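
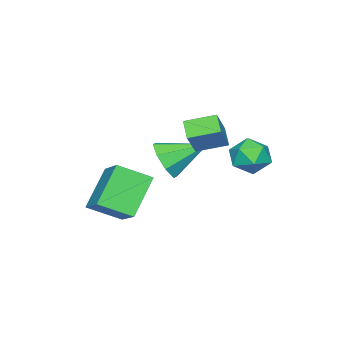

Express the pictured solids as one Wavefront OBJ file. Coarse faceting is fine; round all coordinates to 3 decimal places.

v -0.826 -0.764 0.654
v -0.003 -0.624 1.323
v -1.834 0.704 1.586
v 0.055 -0.158 0.652
v -0.403 -0.048 -0.018
v -1.109 -0.357 -0.294
v -1.65 -0.905 -0.015
v -1.708 -1.371 0.657
v -1.25 -1.481 1.326
v -0.544 -1.172 1.602
v 0.222 -1.253 -0.273
v 1.276 0.07 0.736
v 1.692 -1.208 -1.869
v 2.746 0.115 -0.859
v 1.054 -2.475 0.459
v 2.108 -1.152 1.469
v 2.524 -2.43 -1.136
v 3.578 -1.107 -0.127
v -0.733 3.981 2.7
v -0.107 3.233 2.637
v -1.433 3.507 1.363
v -0.807 2.759 1.3
v -1.483 2.773 2.007
v -1.05 3.066 2.833
v -0.49 3.674 1.167
v -0.057 3.967 1.993
v 0.044 3.043 1.69
v -0.57 2.486 2.209
v -0.97 4.254 1.791
v -1.584 3.697 2.31
v 0.893 1.827 2.52
v 0.326 1.281 3.103
v 0.195 2.947 2.888
v -0.372 2.401 3.471
v 1.892 2.059 3.709
v 1.325 1.513 4.292
v 1.194 3.179 4.077
v 0.627 2.633 4.66
f 2 1 4
f 2 4 3
f 4 1 5
f 4 5 3
f 5 1 6
f 5 6 3
f 6 1 7
f 6 7 3
f 7 1 8
f 7 8 3
f 8 1 9
f 8 9 3
f 9 1 10
f 9 10 3
f 10 1 2
f 10 2 3
f 12 14 11
f 15 12 11
f 11 14 13
f 13 15 11
f 12 18 14
f 16 12 15
f 16 18 12
f 14 18 13
f 17 15 13
f 13 18 17
f 17 16 15
f 18 16 17
f 19 30 24
f 19 24 20
f 19 20 26
f 19 26 29
f 19 29 30
f 20 24 28
f 24 30 23
f 30 29 21
f 29 26 25
f 26 20 27
f 22 28 23
f 22 23 21
f 22 21 25
f 22 25 27
f 22 27 28
f 23 28 24
f 21 23 30
f 25 21 29
f 27 25 26
f 28 27 20
f 32 34 31
f 35 32 31
f 31 34 33
f 33 35 31
f 32 38 34
f 36 32 35
f 36 38 32
f 34 38 33
f 37 35 33
f 33 38 37
f 37 36 35
f 38 36 37



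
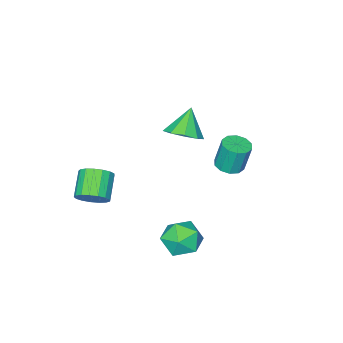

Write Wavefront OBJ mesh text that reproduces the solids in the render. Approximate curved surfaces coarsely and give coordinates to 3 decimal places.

v 3.614 -3.033 -1.491
v 4.046 -2.72 -0.717
v 2.979 -3.574 0.225
v 2.546 -3.887 -0.549
v 3.729 -2.411 -0.796
v 2.662 -3.265 0.146
v 3.386 -2.244 -1.034
v 2.318 -3.098 -0.092
v 3.095 -2.258 -1.376
v 2.027 -3.112 -0.435
v 2.922 -2.449 -1.745
v 1.855 -3.303 -0.804
v 2.909 -2.774 -2.056
v 1.841 -3.628 -1.114
v 3.056 -3.159 -2.237
v 1.989 -4.013 -1.295
v 3.332 -3.515 -2.247
v 2.264 -4.368 -1.306
v 3.672 -3.76 -2.084
v 2.604 -4.614 -1.142
v 3.998 -3.839 -1.785
v 2.931 -4.693 -0.843
v 4.237 -3.733 -1.419
v 3.17 -4.587 -0.477
v 4.333 -3.467 -1.069
v 3.265 -4.321 -0.127
v 4.264 -3.102 -0.816
v 3.197 -3.955 0.126
v -2.937 0.238 -0.514
v -2.205 -0.097 -0.358
v -2.431 0.208 1.351
v -3.163 0.542 1.194
v -2.137 0.399 -0.437
v -2.363 0.703 1.271
v -2.374 0.833 -0.546
v -2.6 1.138 1.162
v -2.827 1.04 -0.643
v -3.052 1.345 1.066
v -3.321 0.94 -0.69
v -3.547 1.245 1.018
v -3.669 0.572 -0.671
v -3.895 0.877 1.038
v -3.737 0.077 -0.591
v -3.963 0.381 1.117
v -3.5 -0.358 -0.482
v -3.726 -0.053 1.226
v -3.048 -0.565 -0.386
v -3.273 -0.26 1.323
v -2.553 -0.465 -0.338
v -2.779 -0.16 1.37
v -0.715 -0.886 2.493
v 0.178 -0.861 3.117
v -1.665 -1.294 3.867
v -0.139 -0.187 3.098
v -0.725 0.161 2.796
v -1.307 0.018 2.351
v -1.612 -0.548 1.973
v -1.497 -1.272 1.838
v -1.016 -1.816 2.009
v -0.395 -1.925 2.406
v 0.077 -1.548 2.844
v 1.765 3.24 -1.613
v 2.354 3.423 -0.598
v 3.106 1.977 -2.162
v 3.695 2.16 -1.147
v 2.647 1.6 -1.133
v 1.818 2.381 -0.794
v 3.642 3.019 -1.966
v 2.813 3.8 -1.627
v 3.514 3.287 -0.816
v 2.899 2.41 -0.301
v 2.561 2.99 -2.459
v 1.946 2.113 -1.944
f 2 1 5
f 2 5 3
f 3 5 6
f 3 6 4
f 5 1 7
f 5 7 6
f 6 7 8
f 6 8 4
f 7 1 9
f 7 9 8
f 8 9 10
f 8 10 4
f 9 1 11
f 9 11 10
f 10 11 12
f 10 12 4
f 11 1 13
f 11 13 12
f 12 13 14
f 12 14 4
f 13 1 15
f 13 15 14
f 14 15 16
f 14 16 4
f 15 1 17
f 15 17 16
f 16 17 18
f 16 18 4
f 17 1 19
f 17 19 18
f 18 19 20
f 18 20 4
f 19 1 21
f 19 21 20
f 20 21 22
f 20 22 4
f 21 1 23
f 21 23 22
f 22 23 24
f 22 24 4
f 23 1 25
f 23 25 24
f 24 25 26
f 24 26 4
f 25 1 27
f 25 27 26
f 26 27 28
f 26 28 4
f 27 1 2
f 27 2 28
f 28 2 3
f 28 3 4
f 30 29 33
f 30 33 31
f 31 33 34
f 31 34 32
f 33 29 35
f 33 35 34
f 34 35 36
f 34 36 32
f 35 29 37
f 35 37 36
f 36 37 38
f 36 38 32
f 37 29 39
f 37 39 38
f 38 39 40
f 38 40 32
f 39 29 41
f 39 41 40
f 40 41 42
f 40 42 32
f 41 29 43
f 41 43 42
f 42 43 44
f 42 44 32
f 43 29 45
f 43 45 44
f 44 45 46
f 44 46 32
f 45 29 47
f 45 47 46
f 46 47 48
f 46 48 32
f 47 29 49
f 47 49 48
f 48 49 50
f 48 50 32
f 49 29 30
f 49 30 50
f 50 30 31
f 50 31 32
f 52 51 54
f 52 54 53
f 54 51 55
f 54 55 53
f 55 51 56
f 55 56 53
f 56 51 57
f 56 57 53
f 57 51 58
f 57 58 53
f 58 51 59
f 58 59 53
f 59 51 60
f 59 60 53
f 60 51 61
f 60 61 53
f 61 51 52
f 61 52 53
f 62 73 67
f 62 67 63
f 62 63 69
f 62 69 72
f 62 72 73
f 63 67 71
f 67 73 66
f 73 72 64
f 72 69 68
f 69 63 70
f 65 71 66
f 65 66 64
f 65 64 68
f 65 68 70
f 65 70 71
f 66 71 67
f 64 66 73
f 68 64 72
f 70 68 69
f 71 70 63



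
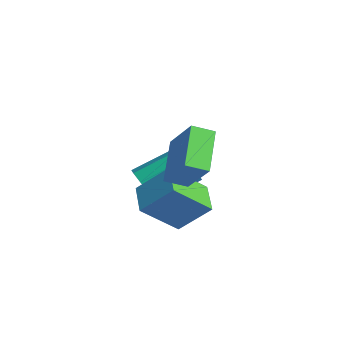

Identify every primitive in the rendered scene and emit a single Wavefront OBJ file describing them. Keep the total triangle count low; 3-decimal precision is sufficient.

v -1.674 -2.097 -0.164
v -1.763 -3.525 1.102
v -0.994 -1.146 0.957
v -1.082 -2.573 2.223
v -0.478 -2.507 -0.543
v -0.566 -3.934 0.723
v 0.203 -1.555 0.578
v 0.114 -2.983 1.844
v 0.18 -2.472 1.934
v -0.076 -3.264 2.277
v -1.103 -1.599 2.996
v -1.359 -2.391 3.338
v 1.419 -2.289 3.282
v 1.163 -3.081 3.624
v 0.136 -1.416 4.343
v -0.12 -2.208 4.686
v -3.535 -2.375 -0.037
v -2.753 -2.28 -0.431
v -2.504 -0.611 0.463
v -3.285 -0.705 0.857
v -3.186 -2.034 -0.77
v -2.936 -0.365 0.124
v -3.781 -1.948 -0.766
v -3.532 -0.278 0.128
v -4.262 -2.061 -0.421
v -4.012 -0.391 0.473
v -4.402 -2.321 0.104
v -4.152 -0.651 0.998
v -4.136 -2.606 0.562
v -3.887 -0.936 1.456
v -3.589 -2.783 0.741
v -3.34 -1.114 1.635
v -3.017 -2.769 0.555
v -2.767 -1.1 1.449
v -2.687 -2.571 0.092
v -2.437 -0.901 0.986
f 2 4 1
f 5 2 1
f 1 4 3
f 3 5 1
f 2 8 4
f 6 2 5
f 6 8 2
f 4 8 3
f 7 5 3
f 3 8 7
f 7 6 5
f 8 6 7
f 10 12 9
f 13 10 9
f 9 12 11
f 11 13 9
f 10 16 12
f 14 10 13
f 14 16 10
f 12 16 11
f 15 13 11
f 11 16 15
f 15 14 13
f 16 14 15
f 18 17 21
f 18 21 19
f 19 21 22
f 19 22 20
f 21 17 23
f 21 23 22
f 22 23 24
f 22 24 20
f 23 17 25
f 23 25 24
f 24 25 26
f 24 26 20
f 25 17 27
f 25 27 26
f 26 27 28
f 26 28 20
f 27 17 29
f 27 29 28
f 28 29 30
f 28 30 20
f 29 17 31
f 29 31 30
f 30 31 32
f 30 32 20
f 31 17 33
f 31 33 32
f 32 33 34
f 32 34 20
f 33 17 35
f 33 35 34
f 34 35 36
f 34 36 20
f 35 17 18
f 35 18 36
f 36 18 19
f 36 19 20



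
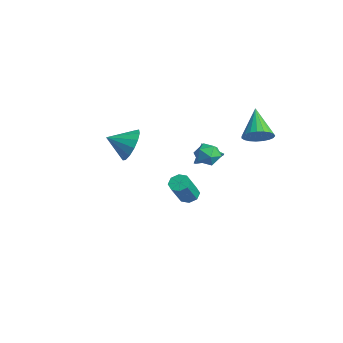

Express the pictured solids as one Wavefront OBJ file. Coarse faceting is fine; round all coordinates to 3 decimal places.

v -3.085 1.622 -4.273
v -2.602 1.435 -4.576
v -2.033 0.652 -3.191
v -2.515 0.838 -2.887
v -2.536 1.842 -4.374
v -1.966 1.058 -2.989
v -2.791 2.119 -4.112
v -2.222 1.336 -2.727
v -3.218 2.106 -3.944
v -2.649 1.322 -2.559
v -3.567 1.808 -3.969
v -2.998 1.025 -2.584
v -3.634 1.402 -4.171
v -3.064 0.618 -2.786
v -3.378 1.124 -4.433
v -2.809 0.341 -3.048
v -2.951 1.138 -4.601
v -2.382 0.354 -3.216
v 2.174 2.944 2.47
v 2.709 2.98 3.077
v 0.826 3.416 3.63
v 2.717 3.295 2.958
v 2.631 3.549 2.754
v 2.466 3.699 2.501
v 2.25 3.718 2.243
v 2.021 3.603 2.024
v 1.819 3.374 1.882
v 1.678 3.071 1.842
v 1.623 2.745 1.91
v 1.663 2.455 2.075
v 1.791 2.248 2.309
v 1.986 2.162 2.57
v 2.213 2.211 2.814
v 2.433 2.387 2.998
v 2.609 2.659 3.091
v 0.154 1.718 0.907
v 0.625 1.337 1.343
v 0.215 0.843 0.077
v 0.686 0.462 0.513
v -0.028 0.54 0.714
v -0.067 1.08 1.227
v 0.907 1.1 0.193
v 0.868 1.64 0.706
v 1.09 0.955 0.902
v 0.512 0.609 1.224
v 0.328 1.571 0.196
v -0.25 1.225 0.518
v -3.271 2.819 -1.975
v -2.685 2.634 -1.403
v -4.029 2.741 -1.225
v -2.705 3.007 -1.384
v -2.837 3.342 -1.482
v -3.055 3.574 -1.678
v -3.315 3.657 -1.933
v -3.567 3.573 -2.196
v -3.761 3.34 -2.416
v -3.857 3.004 -2.548
v -3.837 2.631 -2.567
v -3.705 2.296 -2.468
v -3.487 2.064 -2.272
v -3.226 1.981 -2.018
v -2.974 2.065 -1.754
v -2.781 2.298 -1.535
v 0.316 -2.863 2.208
v 0.938 -3.387 1.626
v -0.096 -3.957 2.752
v 1.212 -3.278 2.051
v 1.246 -3.058 2.519
v 1.031 -2.786 2.903
v 0.624 -2.534 3.101
v 0.135 -2.371 3.059
v -0.306 -2.339 2.79
v -0.58 -2.447 2.364
v -0.614 -2.667 1.897
v -0.399 -2.939 1.513
v 0.008 -3.191 1.315
v 0.497 -3.355 1.356
f 2 1 5
f 2 5 3
f 3 5 6
f 3 6 4
f 5 1 7
f 5 7 6
f 6 7 8
f 6 8 4
f 7 1 9
f 7 9 8
f 8 9 10
f 8 10 4
f 9 1 11
f 9 11 10
f 10 11 12
f 10 12 4
f 11 1 13
f 11 13 12
f 12 13 14
f 12 14 4
f 13 1 15
f 13 15 14
f 14 15 16
f 14 16 4
f 15 1 17
f 15 17 16
f 16 17 18
f 16 18 4
f 17 1 2
f 17 2 18
f 18 2 3
f 18 3 4
f 20 19 22
f 20 22 21
f 22 19 23
f 22 23 21
f 23 19 24
f 23 24 21
f 24 19 25
f 24 25 21
f 25 19 26
f 25 26 21
f 26 19 27
f 26 27 21
f 27 19 28
f 27 28 21
f 28 19 29
f 28 29 21
f 29 19 30
f 29 30 21
f 30 19 31
f 30 31 21
f 31 19 32
f 31 32 21
f 32 19 33
f 32 33 21
f 33 19 34
f 33 34 21
f 34 19 35
f 34 35 21
f 35 19 20
f 35 20 21
f 36 47 41
f 36 41 37
f 36 37 43
f 36 43 46
f 36 46 47
f 37 41 45
f 41 47 40
f 47 46 38
f 46 43 42
f 43 37 44
f 39 45 40
f 39 40 38
f 39 38 42
f 39 42 44
f 39 44 45
f 40 45 41
f 38 40 47
f 42 38 46
f 44 42 43
f 45 44 37
f 49 48 51
f 49 51 50
f 51 48 52
f 51 52 50
f 52 48 53
f 52 53 50
f 53 48 54
f 53 54 50
f 54 48 55
f 54 55 50
f 55 48 56
f 55 56 50
f 56 48 57
f 56 57 50
f 57 48 58
f 57 58 50
f 58 48 59
f 58 59 50
f 59 48 60
f 59 60 50
f 60 48 61
f 60 61 50
f 61 48 62
f 61 62 50
f 62 48 63
f 62 63 50
f 63 48 49
f 63 49 50
f 65 64 67
f 65 67 66
f 67 64 68
f 67 68 66
f 68 64 69
f 68 69 66
f 69 64 70
f 69 70 66
f 70 64 71
f 70 71 66
f 71 64 72
f 71 72 66
f 72 64 73
f 72 73 66
f 73 64 74
f 73 74 66
f 74 64 75
f 74 75 66
f 75 64 76
f 75 76 66
f 76 64 77
f 76 77 66
f 77 64 65
f 77 65 66



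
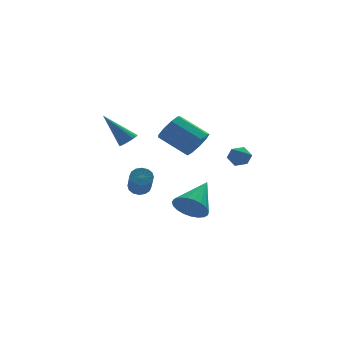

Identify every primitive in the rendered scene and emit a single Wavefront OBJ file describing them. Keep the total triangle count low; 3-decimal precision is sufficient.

v 2.237 0.134 1.929
v 2.633 -0.129 2.682
v 1.358 0.823 3.684
v 0.963 1.086 2.931
v 2.875 0.396 2.491
v 1.601 1.348 3.493
v 2.819 0.799 2.038
v 1.545 1.751 3.04
v 2.491 0.89 1.533
v 1.216 1.842 2.535
v 2.044 0.627 1.214
v 0.769 1.579 2.216
v 1.687 0.134 1.229
v 0.413 1.086 2.231
v 1.588 -0.359 1.572
v 0.314 0.593 2.574
v 1.793 -0.622 2.082
v 0.518 0.33 3.084
v 2.205 -0.531 2.52
v 0.931 0.421 3.522
v 0.939 -3.611 -0.809
v 1.389 -3.365 -1.62
v 2.101 -2.249 0.249
v 1.083 -3.109 -1.614
v 0.752 -2.94 -1.469
v 0.454 -2.886 -1.209
v 0.239 -2.958 -0.881
v 0.145 -3.143 -0.54
v 0.189 -3.409 -0.245
v 0.362 -3.71 -0.048
v 0.635 -3.994 0.017
v 0.961 -4.211 -0.06
v 1.282 -4.325 -0.267
v 1.545 -4.316 -0.568
v 1.702 -4.184 -0.91
v 1.728 -3.954 -1.235
v 1.617 -3.664 -1.486
v -1.103 1.065 2.14
v -0.669 1.378 2.336
v -2.257 1.675 3.72
v -0.78 1.532 2.195
v -0.948 1.605 2.044
v -1.142 1.585 1.91
v -1.33 1.475 1.816
v -1.478 1.295 1.777
v -1.561 1.074 1.801
v -1.566 0.852 1.884
v -1.49 0.667 2.011
v -1.347 0.55 2.16
v -1.162 0.523 2.306
v -0.967 0.589 2.423
v -0.795 0.738 2.491
v -0.677 0.943 2.498
v -0.632 1.17 2.443
v 3.176 -1.887 1.688
v 3.707 -1.681 1.35
v 3.793 -2.559 2.25
v 4.324 -2.353 1.912
v 4.025 -1.945 2.339
v 3.643 -1.529 1.992
v 3.857 -2.711 1.608
v 3.475 -2.295 1.261
v 4.128 -2.19 1.301
v 4.232 -1.717 1.753
v 3.268 -2.523 1.847
v 3.372 -2.05 2.299
v -0.044 3.559 -2.081
v 0.355 3.868 -1.723
v 0.224 2.691 -0.56
v -0.176 2.381 -0.919
v 0.066 3.981 -1.641
v -0.065 2.804 -0.478
v -0.253 3.981 -1.678
v -0.384 2.803 -0.515
v -0.516 3.867 -1.822
v -0.647 2.69 -0.66
v -0.652 3.671 -2.036
v -0.784 2.493 -0.874
v -0.626 3.445 -2.262
v -0.758 2.267 -1.1
v -0.444 3.249 -2.44
v -0.575 2.072 -1.277
v -0.155 3.136 -2.522
v -0.286 1.959 -1.359
v 0.164 3.137 -2.485
v 0.033 1.959 -1.322
v 0.427 3.25 -2.34
v 0.296 2.073 -1.178
v 0.564 3.447 -2.126
v 0.432 2.269 -0.964
v 0.538 3.673 -1.9
v 0.406 2.495 -0.738
f 2 1 5
f 2 5 3
f 3 5 6
f 3 6 4
f 5 1 7
f 5 7 6
f 6 7 8
f 6 8 4
f 7 1 9
f 7 9 8
f 8 9 10
f 8 10 4
f 9 1 11
f 9 11 10
f 10 11 12
f 10 12 4
f 11 1 13
f 11 13 12
f 12 13 14
f 12 14 4
f 13 1 15
f 13 15 14
f 14 15 16
f 14 16 4
f 15 1 17
f 15 17 16
f 16 17 18
f 16 18 4
f 17 1 19
f 17 19 18
f 18 19 20
f 18 20 4
f 19 1 2
f 19 2 20
f 20 2 3
f 20 3 4
f 22 21 24
f 22 24 23
f 24 21 25
f 24 25 23
f 25 21 26
f 25 26 23
f 26 21 27
f 26 27 23
f 27 21 28
f 27 28 23
f 28 21 29
f 28 29 23
f 29 21 30
f 29 30 23
f 30 21 31
f 30 31 23
f 31 21 32
f 31 32 23
f 32 21 33
f 32 33 23
f 33 21 34
f 33 34 23
f 34 21 35
f 34 35 23
f 35 21 36
f 35 36 23
f 36 21 37
f 36 37 23
f 37 21 22
f 37 22 23
f 39 38 41
f 39 41 40
f 41 38 42
f 41 42 40
f 42 38 43
f 42 43 40
f 43 38 44
f 43 44 40
f 44 38 45
f 44 45 40
f 45 38 46
f 45 46 40
f 46 38 47
f 46 47 40
f 47 38 48
f 47 48 40
f 48 38 49
f 48 49 40
f 49 38 50
f 49 50 40
f 50 38 51
f 50 51 40
f 51 38 52
f 51 52 40
f 52 38 53
f 52 53 40
f 53 38 54
f 53 54 40
f 54 38 39
f 54 39 40
f 55 66 60
f 55 60 56
f 55 56 62
f 55 62 65
f 55 65 66
f 56 60 64
f 60 66 59
f 66 65 57
f 65 62 61
f 62 56 63
f 58 64 59
f 58 59 57
f 58 57 61
f 58 61 63
f 58 63 64
f 59 64 60
f 57 59 66
f 61 57 65
f 63 61 62
f 64 63 56
f 68 67 71
f 68 71 69
f 69 71 72
f 69 72 70
f 71 67 73
f 71 73 72
f 72 73 74
f 72 74 70
f 73 67 75
f 73 75 74
f 74 75 76
f 74 76 70
f 75 67 77
f 75 77 76
f 76 77 78
f 76 78 70
f 77 67 79
f 77 79 78
f 78 79 80
f 78 80 70
f 79 67 81
f 79 81 80
f 80 81 82
f 80 82 70
f 81 67 83
f 81 83 82
f 82 83 84
f 82 84 70
f 83 67 85
f 83 85 84
f 84 85 86
f 84 86 70
f 85 67 87
f 85 87 86
f 86 87 88
f 86 88 70
f 87 67 89
f 87 89 88
f 88 89 90
f 88 90 70
f 89 67 91
f 89 91 90
f 90 91 92
f 90 92 70
f 91 67 68
f 91 68 92
f 92 68 69
f 92 69 70



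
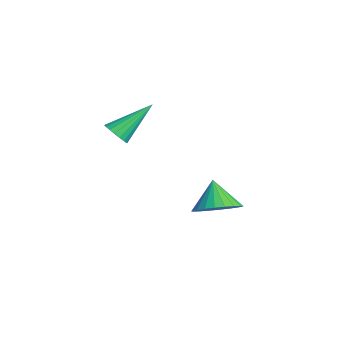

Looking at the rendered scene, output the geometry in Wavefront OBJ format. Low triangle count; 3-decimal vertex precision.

v 2.762 -0.803 0.701
v 3.006 -1.102 1.134
v 2.538 0.663 1.839
v 3.208 -0.986 1.023
v 3.322 -0.833 0.849
v 3.325 -0.674 0.646
v 3.216 -0.541 0.453
v 3.018 -0.46 0.309
v 2.769 -0.447 0.243
v 2.518 -0.504 0.268
v 2.316 -0.621 0.378
v 2.202 -0.774 0.552
v 2.199 -0.932 0.756
v 2.308 -1.065 0.949
v 2.506 -1.146 1.092
v 2.756 -1.16 1.158
v 3.489 2.833 -3.641
v 4.062 3.521 -3.267
v 2.671 2.947 -2.599
v 3.824 3.728 -3.476
v 3.535 3.8 -3.71
v 3.24 3.724 -3.934
v 2.982 3.512 -4.113
v 2.801 3.198 -4.22
v 2.725 2.827 -4.239
v 2.765 2.458 -4.168
v 2.916 2.146 -4.016
v 3.153 1.938 -3.807
v 3.442 1.867 -3.573
v 3.738 1.942 -3.349
v 3.996 2.154 -3.17
v 4.176 2.469 -3.063
v 4.252 2.839 -3.043
v 4.212 3.208 -3.115
f 2 1 4
f 2 4 3
f 4 1 5
f 4 5 3
f 5 1 6
f 5 6 3
f 6 1 7
f 6 7 3
f 7 1 8
f 7 8 3
f 8 1 9
f 8 9 3
f 9 1 10
f 9 10 3
f 10 1 11
f 10 11 3
f 11 1 12
f 11 12 3
f 12 1 13
f 12 13 3
f 13 1 14
f 13 14 3
f 14 1 15
f 14 15 3
f 15 1 16
f 15 16 3
f 16 1 2
f 16 2 3
f 18 17 20
f 18 20 19
f 20 17 21
f 20 21 19
f 21 17 22
f 21 22 19
f 22 17 23
f 22 23 19
f 23 17 24
f 23 24 19
f 24 17 25
f 24 25 19
f 25 17 26
f 25 26 19
f 26 17 27
f 26 27 19
f 27 17 28
f 27 28 19
f 28 17 29
f 28 29 19
f 29 17 30
f 29 30 19
f 30 17 31
f 30 31 19
f 31 17 32
f 31 32 19
f 32 17 33
f 32 33 19
f 33 17 34
f 33 34 19
f 34 17 18
f 34 18 19



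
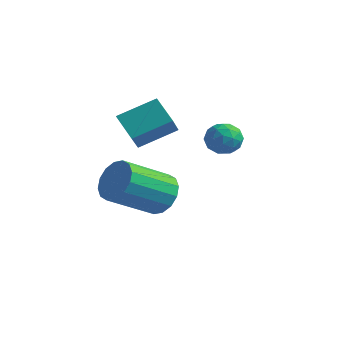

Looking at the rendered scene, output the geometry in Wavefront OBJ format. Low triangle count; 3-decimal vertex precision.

v -1.31 -2.045 -1.51
v -0.942 -2.908 -0.596
v -2.236 -1.7 -0.811
v -1.868 -2.563 0.103
v -0.372 -0.917 -0.823
v -0.004 -1.78 0.091
v -1.298 -0.572 -0.124
v -0.93 -1.435 0.79
v -0.91 -1.201 -4.141
v -0.546 -0.831 -3.37
v -1.405 -2.448 -2.187
v -1.77 -2.819 -2.959
v -0.981 -0.63 -3.411
v -1.841 -2.247 -2.229
v -1.397 -0.582 -3.648
v -2.257 -2.199 -2.465
v -1.683 -0.7 -4.017
v -2.543 -2.317 -2.834
v -1.762 -0.952 -4.419
v -2.621 -2.569 -3.237
v -1.612 -1.271 -4.747
v -2.472 -2.888 -3.565
v -1.275 -1.572 -4.913
v -2.134 -3.189 -3.73
v -0.839 -1.773 -4.871
v -1.699 -3.39 -3.689
v -0.423 -1.821 -4.635
v -1.283 -3.438 -3.452
v -0.137 -1.703 -4.266
v -0.997 -3.32 -3.083
v -0.059 -1.451 -3.863
v -0.918 -3.068 -2.681
v -0.208 -1.132 -3.535
v -1.068 -2.749 -2.353
v 2.267 -1.975 -0.185
v 2.828 -1.83 0.216
v 2.232 -3.03 0.244
v 2.793 -2.885 0.645
v 2.174 -2.576 0.779
v 2.196 -1.923 0.514
v 2.864 -2.937 -0.054
v 2.886 -2.284 -0.319
v 3.197 -2.424 0.298
v 2.77 -2.201 0.812
v 2.29 -2.659 -0.352
v 1.863 -2.436 0.162
v 2.55 -1.81 -0.022
v 2.51 -3.05 0.482
v 2.146 -2.868 0.56
v 2.475 -2.783 0.797
v 2.179 -1.865 0.152
v 2.508 -1.779 0.389
v 2.124 -2.218 0.719
v 2.552 -3.081 0.071
v 2.881 -2.995 0.308
v 2.585 -2.077 -0.337
v 2.914 -1.992 -0.1
v 2.936 -2.642 -0.259
v 3.097 -2.074 0.262
v 3.076 -2.694 0.514
v 3.118 -2.725 0.103
v 3.131 -2.341 -0.053
v 2.846 -1.943 0.564
v 2.825 -2.563 0.816
v 2.462 -2.381 0.895
v 2.474 -1.998 0.739
v 3.063 -2.292 0.612
v 2.235 -2.297 -0.356
v 2.214 -2.917 -0.104
v 2.586 -2.862 -0.279
v 2.598 -2.479 -0.435
v 1.984 -2.166 -0.054
v 1.963 -2.786 0.198
v 1.929 -2.519 0.513
v 1.942 -2.135 0.357
v 1.997 -2.568 -0.152
f 2 4 1
f 5 2 1
f 1 4 3
f 3 5 1
f 2 8 4
f 6 2 5
f 6 8 2
f 4 8 3
f 7 5 3
f 3 8 7
f 7 6 5
f 8 6 7
f 10 9 13
f 10 13 11
f 11 13 14
f 11 14 12
f 13 9 15
f 13 15 14
f 14 15 16
f 14 16 12
f 15 9 17
f 15 17 16
f 16 17 18
f 16 18 12
f 17 9 19
f 17 19 18
f 18 19 20
f 18 20 12
f 19 9 21
f 19 21 20
f 20 21 22
f 20 22 12
f 21 9 23
f 21 23 22
f 22 23 24
f 22 24 12
f 23 9 25
f 23 25 24
f 24 25 26
f 24 26 12
f 25 9 27
f 25 27 26
f 26 27 28
f 26 28 12
f 27 9 29
f 27 29 28
f 28 29 30
f 28 30 12
f 29 9 31
f 29 31 30
f 30 31 32
f 30 32 12
f 31 9 33
f 31 33 32
f 32 33 34
f 32 34 12
f 33 9 10
f 33 10 34
f 34 10 11
f 34 11 12
f 35 72 51
f 72 46 75
f 51 75 40
f 72 75 51
f 35 51 47
f 51 40 52
f 47 52 36
f 51 52 47
f 35 47 56
f 47 36 57
f 56 57 42
f 47 57 56
f 35 56 68
f 56 42 71
f 68 71 45
f 56 71 68
f 35 68 72
f 68 45 76
f 72 76 46
f 68 76 72
f 36 52 63
f 52 40 66
f 63 66 44
f 52 66 63
f 40 75 53
f 75 46 74
f 53 74 39
f 75 74 53
f 46 76 73
f 76 45 69
f 73 69 37
f 76 69 73
f 45 71 70
f 71 42 58
f 70 58 41
f 71 58 70
f 42 57 62
f 57 36 59
f 62 59 43
f 57 59 62
f 38 64 50
f 64 44 65
f 50 65 39
f 64 65 50
f 38 50 48
f 50 39 49
f 48 49 37
f 50 49 48
f 38 48 55
f 48 37 54
f 55 54 41
f 48 54 55
f 38 55 60
f 55 41 61
f 60 61 43
f 55 61 60
f 38 60 64
f 60 43 67
f 64 67 44
f 60 67 64
f 39 65 53
f 65 44 66
f 53 66 40
f 65 66 53
f 37 49 73
f 49 39 74
f 73 74 46
f 49 74 73
f 41 54 70
f 54 37 69
f 70 69 45
f 54 69 70
f 43 61 62
f 61 41 58
f 62 58 42
f 61 58 62
f 44 67 63
f 67 43 59
f 63 59 36
f 67 59 63



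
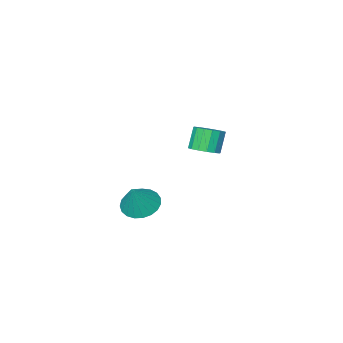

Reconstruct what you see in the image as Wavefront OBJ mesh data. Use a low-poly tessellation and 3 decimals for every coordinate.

v 3.502 2.522 -0.069
v 4.227 3.063 -0.621
v 4.318 2.958 1.429
v 3.922 3.372 -0.544
v 3.544 3.533 -0.385
v 3.159 3.52 -0.172
v 2.833 3.334 0.06
v 2.623 3.008 0.269
v 2.565 2.598 0.42
v 2.669 2.175 0.486
v 2.917 1.812 0.457
v 3.266 1.571 0.336
v 3.657 1.496 0.145
v 4.02 1.598 -0.082
v 4.294 1.859 -0.307
v 4.431 2.236 -0.491
v 4.407 2.662 -0.602
v -2.778 -0.776 0.237
v -2.055 -1.229 0.45
v -2.638 -1.558 1.736
v -3.362 -1.104 1.523
v -1.974 -0.805 0.594
v -2.558 -1.134 1.88
v -2.11 -0.373 0.644
v -2.694 -0.701 1.929
v -2.424 -0.048 0.584
v -3.008 -0.377 1.87
v -2.833 0.081 0.431
v -3.417 -0.248 1.717
v -3.228 -0.019 0.226
v -3.811 -0.348 1.512
v -3.502 -0.322 0.024
v -4.085 -0.651 1.31
v -3.582 -0.746 -0.12
v -4.166 -1.075 1.166
v -3.446 -1.179 -0.169
v -4.03 -1.507 1.116
v -3.132 -1.503 -0.11
v -3.716 -1.832 1.176
v -2.723 -1.632 0.043
v -3.307 -1.961 1.329
v -2.329 -1.532 0.248
v -2.912 -1.861 1.534
f 2 1 4
f 2 4 3
f 4 1 5
f 4 5 3
f 5 1 6
f 5 6 3
f 6 1 7
f 6 7 3
f 7 1 8
f 7 8 3
f 8 1 9
f 8 9 3
f 9 1 10
f 9 10 3
f 10 1 11
f 10 11 3
f 11 1 12
f 11 12 3
f 12 1 13
f 12 13 3
f 13 1 14
f 13 14 3
f 14 1 15
f 14 15 3
f 15 1 16
f 15 16 3
f 16 1 17
f 16 17 3
f 17 1 2
f 17 2 3
f 19 18 22
f 19 22 20
f 20 22 23
f 20 23 21
f 22 18 24
f 22 24 23
f 23 24 25
f 23 25 21
f 24 18 26
f 24 26 25
f 25 26 27
f 25 27 21
f 26 18 28
f 26 28 27
f 27 28 29
f 27 29 21
f 28 18 30
f 28 30 29
f 29 30 31
f 29 31 21
f 30 18 32
f 30 32 31
f 31 32 33
f 31 33 21
f 32 18 34
f 32 34 33
f 33 34 35
f 33 35 21
f 34 18 36
f 34 36 35
f 35 36 37
f 35 37 21
f 36 18 38
f 36 38 37
f 37 38 39
f 37 39 21
f 38 18 40
f 38 40 39
f 39 40 41
f 39 41 21
f 40 18 42
f 40 42 41
f 41 42 43
f 41 43 21
f 42 18 19
f 42 19 43
f 43 19 20
f 43 20 21



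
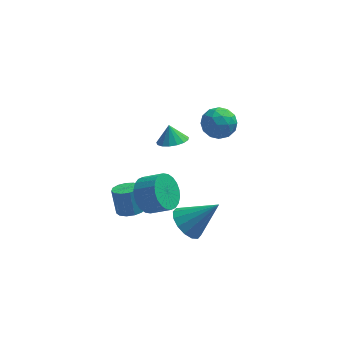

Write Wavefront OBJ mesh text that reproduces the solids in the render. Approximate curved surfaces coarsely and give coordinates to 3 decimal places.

v 1.561 -3.782 0.473
v 2.067 -4.488 -0.022
v 3.079 -3.698 1.907
v 2.231 -4.04 -0.222
v 2.216 -3.523 -0.236
v 2.025 -3.075 -0.06
v 1.709 -2.817 0.259
v 1.354 -2.818 0.635
v 1.054 -3.077 0.968
v 0.89 -3.525 1.169
v 0.906 -4.042 1.183
v 1.097 -4.49 1.007
v 1.412 -4.748 0.688
v 1.768 -4.747 0.311
v 3.171 3.325 2.126
v 3.666 2.742 1.5
v 2.934 2.078 3.1
v 3.429 1.495 2.474
v 3.908 2.194 2.983
v 4.055 2.964 2.382
v 2.545 1.856 2.218
v 2.692 2.626 1.617
v 3.28 1.834 1.558
v 4.122 2.043 2.031
v 2.478 2.777 2.569
v 3.32 2.986 3.042
v 3.439 3.142 1.728
v 3.161 1.678 2.872
v 3.442 2.088 3.172
v 3.734 1.746 2.804
v 3.667 3.273 2.245
v 3.959 2.931 1.878
v 4.101 2.609 2.75
v 2.641 1.889 2.722
v 2.933 1.547 2.355
v 2.866 3.074 1.796
v 3.158 2.732 1.428
v 2.499 2.211 1.85
v 3.504 2.266 1.394
v 3.364 1.534 1.966
v 2.845 1.745 1.816
v 2.931 2.198 1.462
v 3.999 2.389 1.672
v 3.859 1.657 2.244
v 4.141 2.067 2.543
v 4.227 2.52 2.19
v 3.772 1.855 1.705
v 2.741 3.163 2.356
v 2.601 2.431 2.928
v 2.373 2.3 2.41
v 2.459 2.753 2.057
v 3.236 3.286 2.634
v 3.096 2.554 3.206
v 3.669 2.622 3.138
v 3.755 3.075 2.784
v 2.828 2.965 2.895
v -0.359 -3.559 2.588
v 0.247 -3.266 1.822
v 1.225 -3.608 2.465
v 0.619 -3.901 3.232
v 0.224 -2.931 2.035
v 1.202 -3.273 2.679
v 0.112 -2.691 2.333
v 1.091 -3.033 2.976
v -0.072 -2.584 2.669
v 0.907 -2.926 3.312
v -0.299 -2.625 2.993
v 0.68 -2.967 3.636
v -0.536 -2.808 3.255
v 0.443 -3.15 3.899
v -0.745 -3.105 3.416
v 0.233 -3.447 4.06
v -0.896 -3.472 3.451
v 0.082 -3.814 4.095
v -0.965 -3.852 3.355
v 0.013 -4.194 3.998
v -0.942 -4.187 3.141
v 0.036 -4.529 3.785
v -0.831 -4.427 2.844
v 0.148 -4.769 3.487
v -0.647 -4.534 2.508
v 0.332 -4.876 3.151
v -0.42 -4.493 2.184
v 0.559 -4.835 2.827
v -0.183 -4.31 1.921
v 0.796 -4.652 2.565
v 0.027 -4.013 1.76
v 1.005 -4.355 2.404
v 0.178 -3.646 1.725
v 1.156 -3.988 2.369
v -1.125 -3.171 0.926
v -0.744 -2.595 0.759
v -0.974 -2.074 2.027
v -1.355 -2.649 2.194
v -1.122 -2.514 0.657
v -1.352 -1.993 1.925
v -1.501 -2.641 0.64
v -1.731 -2.12 1.908
v -1.761 -2.936 0.714
v -1.991 -2.415 1.982
v -1.819 -3.306 0.856
v -2.048 -2.785 2.124
v -1.656 -3.632 1.02
v -1.886 -3.111 2.288
v -1.325 -3.813 1.154
v -1.555 -3.292 2.422
v -0.93 -3.789 1.215
v -1.16 -3.268 2.483
v -0.598 -3.569 1.185
v -0.828 -3.048 2.453
v -0.432 -3.222 1.073
v -0.662 -2.701 2.341
v -0.487 -2.859 0.914
v -0.717 -2.338 2.182
v 0.971 2.405 0.873
v 1.789 2.573 0.965
v 0.789 2.795 1.787
v 1.642 2.905 0.794
v 1.341 3.123 0.641
v 0.955 3.177 0.541
v 0.573 3.053 0.517
v 0.282 2.782 0.575
v 0.149 2.424 0.701
v 0.205 2.062 0.866
v 0.436 1.778 1.033
v 0.79 1.638 1.164
v 1.185 1.674 1.227
v 1.531 1.878 1.21
v 1.75 2.202 1.115
f 2 1 4
f 2 4 3
f 4 1 5
f 4 5 3
f 5 1 6
f 5 6 3
f 6 1 7
f 6 7 3
f 7 1 8
f 7 8 3
f 8 1 9
f 8 9 3
f 9 1 10
f 9 10 3
f 10 1 11
f 10 11 3
f 11 1 12
f 11 12 3
f 12 1 13
f 12 13 3
f 13 1 14
f 13 14 3
f 14 1 2
f 14 2 3
f 15 52 31
f 52 26 55
f 31 55 20
f 52 55 31
f 15 31 27
f 31 20 32
f 27 32 16
f 31 32 27
f 15 27 36
f 27 16 37
f 36 37 22
f 27 37 36
f 15 36 48
f 36 22 51
f 48 51 25
f 36 51 48
f 15 48 52
f 48 25 56
f 52 56 26
f 48 56 52
f 16 32 43
f 32 20 46
f 43 46 24
f 32 46 43
f 20 55 33
f 55 26 54
f 33 54 19
f 55 54 33
f 26 56 53
f 56 25 49
f 53 49 17
f 56 49 53
f 25 51 50
f 51 22 38
f 50 38 21
f 51 38 50
f 22 37 42
f 37 16 39
f 42 39 23
f 37 39 42
f 18 44 30
f 44 24 45
f 30 45 19
f 44 45 30
f 18 30 28
f 30 19 29
f 28 29 17
f 30 29 28
f 18 28 35
f 28 17 34
f 35 34 21
f 28 34 35
f 18 35 40
f 35 21 41
f 40 41 23
f 35 41 40
f 18 40 44
f 40 23 47
f 44 47 24
f 40 47 44
f 19 45 33
f 45 24 46
f 33 46 20
f 45 46 33
f 17 29 53
f 29 19 54
f 53 54 26
f 29 54 53
f 21 34 50
f 34 17 49
f 50 49 25
f 34 49 50
f 23 41 42
f 41 21 38
f 42 38 22
f 41 38 42
f 24 47 43
f 47 23 39
f 43 39 16
f 47 39 43
f 58 57 61
f 58 61 59
f 59 61 62
f 59 62 60
f 61 57 63
f 61 63 62
f 62 63 64
f 62 64 60
f 63 57 65
f 63 65 64
f 64 65 66
f 64 66 60
f 65 57 67
f 65 67 66
f 66 67 68
f 66 68 60
f 67 57 69
f 67 69 68
f 68 69 70
f 68 70 60
f 69 57 71
f 69 71 70
f 70 71 72
f 70 72 60
f 71 57 73
f 71 73 72
f 72 73 74
f 72 74 60
f 73 57 75
f 73 75 74
f 74 75 76
f 74 76 60
f 75 57 77
f 75 77 76
f 76 77 78
f 76 78 60
f 77 57 79
f 77 79 78
f 78 79 80
f 78 80 60
f 79 57 81
f 79 81 80
f 80 81 82
f 80 82 60
f 81 57 83
f 81 83 82
f 82 83 84
f 82 84 60
f 83 57 85
f 83 85 84
f 84 85 86
f 84 86 60
f 85 57 87
f 85 87 86
f 86 87 88
f 86 88 60
f 87 57 89
f 87 89 88
f 88 89 90
f 88 90 60
f 89 57 58
f 89 58 90
f 90 58 59
f 90 59 60
f 92 91 95
f 92 95 93
f 93 95 96
f 93 96 94
f 95 91 97
f 95 97 96
f 96 97 98
f 96 98 94
f 97 91 99
f 97 99 98
f 98 99 100
f 98 100 94
f 99 91 101
f 99 101 100
f 100 101 102
f 100 102 94
f 101 91 103
f 101 103 102
f 102 103 104
f 102 104 94
f 103 91 105
f 103 105 104
f 104 105 106
f 104 106 94
f 105 91 107
f 105 107 106
f 106 107 108
f 106 108 94
f 107 91 109
f 107 109 108
f 108 109 110
f 108 110 94
f 109 91 111
f 109 111 110
f 110 111 112
f 110 112 94
f 111 91 113
f 111 113 112
f 112 113 114
f 112 114 94
f 113 91 92
f 113 92 114
f 114 92 93
f 114 93 94
f 116 115 118
f 116 118 117
f 118 115 119
f 118 119 117
f 119 115 120
f 119 120 117
f 120 115 121
f 120 121 117
f 121 115 122
f 121 122 117
f 122 115 123
f 122 123 117
f 123 115 124
f 123 124 117
f 124 115 125
f 124 125 117
f 125 115 126
f 125 126 117
f 126 115 127
f 126 127 117
f 127 115 128
f 127 128 117
f 128 115 129
f 128 129 117
f 129 115 116
f 129 116 117



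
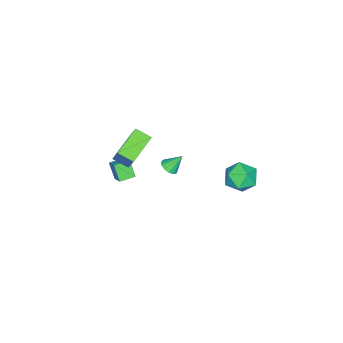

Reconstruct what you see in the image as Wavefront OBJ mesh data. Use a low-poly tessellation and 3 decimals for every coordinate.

v -0.769 -1.679 -0.507
v -0.253 -1.421 -0.45
v -1.171 -1.081 0.427
v -0.43 -1.23 -0.648
v -0.714 -1.183 -0.802
v -1.016 -1.292 -0.861
v -1.24 -1.525 -0.809
v -1.314 -1.806 -0.66
v -1.215 -2.048 -0.463
v -0.974 -2.172 -0.28
v -0.668 -2.14 -0.169
v -0.395 -1.961 -0.165
v -0.24 -1.693 -0.27
v 1.117 -4.095 -1.143
v 0.788 -4.648 -0.214
v 0.364 -3.536 -1.077
v 0.035 -4.089 -0.148
v 1.645 -3.451 -0.572
v 1.316 -4.004 0.357
v 0.892 -2.892 -0.506
v 0.563 -3.445 0.423
v 2.953 -2.104 2.605
v 3.052 -3.023 3.011
v 1.276 -1.966 3.324
v 1.374 -2.885 3.73
v 3.706 -1.315 4.21
v 3.804 -2.234 4.616
v 2.028 -1.177 4.929
v 2.127 -2.096 5.335
v -0.119 3.996 2.778
v 0.852 3.932 3.119
v 0.228 2.888 1.581
v 1.199 2.824 1.922
v 0.427 2.447 2.491
v 0.212 3.132 3.231
v 0.868 3.688 1.469
v 0.653 4.373 2.209
v 1.461 3.742 2.31
v 1.189 2.974 2.941
v -0.109 3.846 1.759
v -0.381 3.078 2.39
f 2 1 4
f 2 4 3
f 4 1 5
f 4 5 3
f 5 1 6
f 5 6 3
f 6 1 7
f 6 7 3
f 7 1 8
f 7 8 3
f 8 1 9
f 8 9 3
f 9 1 10
f 9 10 3
f 10 1 11
f 10 11 3
f 11 1 12
f 11 12 3
f 12 1 13
f 12 13 3
f 13 1 2
f 13 2 3
f 15 17 14
f 18 15 14
f 14 17 16
f 16 18 14
f 15 21 17
f 19 15 18
f 19 21 15
f 17 21 16
f 20 18 16
f 16 21 20
f 20 19 18
f 21 19 20
f 23 25 22
f 26 23 22
f 22 25 24
f 24 26 22
f 23 29 25
f 27 23 26
f 27 29 23
f 25 29 24
f 28 26 24
f 24 29 28
f 28 27 26
f 29 27 28
f 30 41 35
f 30 35 31
f 30 31 37
f 30 37 40
f 30 40 41
f 31 35 39
f 35 41 34
f 41 40 32
f 40 37 36
f 37 31 38
f 33 39 34
f 33 34 32
f 33 32 36
f 33 36 38
f 33 38 39
f 34 39 35
f 32 34 41
f 36 32 40
f 38 36 37
f 39 38 31



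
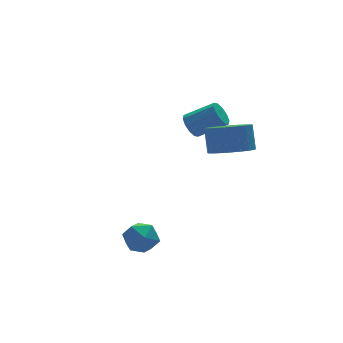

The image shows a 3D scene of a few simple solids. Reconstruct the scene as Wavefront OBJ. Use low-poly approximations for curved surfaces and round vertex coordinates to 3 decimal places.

v 2.886 -1.828 1.473
v 3.778 -1.466 1.166
v 3.926 -0.871 2.301
v 3.034 -1.232 2.607
v 3.514 -1.164 1.042
v 3.662 -0.569 2.177
v 3.141 -0.977 0.993
v 3.29 -0.381 2.127
v 2.725 -0.936 1.026
v 2.873 -0.341 2.16
v 2.336 -1.05 1.136
v 2.484 -0.455 2.271
v 2.042 -1.299 1.305
v 2.19 -0.703 2.44
v 1.894 -1.638 1.503
v 2.042 -1.043 2.637
v 1.918 -2.011 1.695
v 2.066 -1.415 2.83
v 2.109 -2.352 1.849
v 2.257 -1.756 2.984
v 2.434 -2.602 1.938
v 2.582 -2.006 3.073
v 2.838 -2.718 1.947
v 2.986 -2.123 3.081
v 3.249 -2.681 1.873
v 3.398 -2.085 3.008
v 3.598 -2.496 1.73
v 3.747 -1.9 2.865
v 3.824 -2.195 1.543
v 3.972 -1.6 2.678
v 3.888 -1.831 1.344
v 4.036 -1.235 2.478
v 2.95 2.067 0.929
v 3.327 2.042 0.387
v 4.466 1.388 1.21
v 4.09 1.413 1.751
v 3.397 2.398 0.573
v 4.536 1.744 1.396
v 3.297 2.628 0.895
v 4.436 1.974 1.718
v 3.064 2.643 1.229
v 4.203 1.989 2.052
v 2.788 2.439 1.449
v 3.927 1.785 2.272
v 2.574 2.092 1.47
v 3.713 1.438 2.293
v 2.504 1.736 1.284
v 3.643 1.082 2.107
v 2.604 1.506 0.962
v 3.743 0.852 1.785
v 2.837 1.491 0.628
v 3.976 0.837 1.451
v 3.113 1.695 0.408
v 4.252 1.041 1.231
v -2.26 -2.181 -1.907
v -1.539 -2.104 -2.373
v -1.841 -3.436 -1.467
v -1.12 -3.359 -1.933
v -1.241 -2.86 -1.24
v -1.5 -2.084 -1.512
v -1.88 -3.456 -2.328
v -2.139 -2.68 -2.6
v -1.304 -2.891 -2.633
v -0.909 -2.523 -1.961
v -2.471 -3.017 -1.879
v -2.076 -2.649 -1.207
f 2 1 5
f 2 5 3
f 3 5 6
f 3 6 4
f 5 1 7
f 5 7 6
f 6 7 8
f 6 8 4
f 7 1 9
f 7 9 8
f 8 9 10
f 8 10 4
f 9 1 11
f 9 11 10
f 10 11 12
f 10 12 4
f 11 1 13
f 11 13 12
f 12 13 14
f 12 14 4
f 13 1 15
f 13 15 14
f 14 15 16
f 14 16 4
f 15 1 17
f 15 17 16
f 16 17 18
f 16 18 4
f 17 1 19
f 17 19 18
f 18 19 20
f 18 20 4
f 19 1 21
f 19 21 20
f 20 21 22
f 20 22 4
f 21 1 23
f 21 23 22
f 22 23 24
f 22 24 4
f 23 1 25
f 23 25 24
f 24 25 26
f 24 26 4
f 25 1 27
f 25 27 26
f 26 27 28
f 26 28 4
f 27 1 29
f 27 29 28
f 28 29 30
f 28 30 4
f 29 1 31
f 29 31 30
f 30 31 32
f 30 32 4
f 31 1 2
f 31 2 32
f 32 2 3
f 32 3 4
f 34 33 37
f 34 37 35
f 35 37 38
f 35 38 36
f 37 33 39
f 37 39 38
f 38 39 40
f 38 40 36
f 39 33 41
f 39 41 40
f 40 41 42
f 40 42 36
f 41 33 43
f 41 43 42
f 42 43 44
f 42 44 36
f 43 33 45
f 43 45 44
f 44 45 46
f 44 46 36
f 45 33 47
f 45 47 46
f 46 47 48
f 46 48 36
f 47 33 49
f 47 49 48
f 48 49 50
f 48 50 36
f 49 33 51
f 49 51 50
f 50 51 52
f 50 52 36
f 51 33 53
f 51 53 52
f 52 53 54
f 52 54 36
f 53 33 34
f 53 34 54
f 54 34 35
f 54 35 36
f 55 66 60
f 55 60 56
f 55 56 62
f 55 62 65
f 55 65 66
f 56 60 64
f 60 66 59
f 66 65 57
f 65 62 61
f 62 56 63
f 58 64 59
f 58 59 57
f 58 57 61
f 58 61 63
f 58 63 64
f 59 64 60
f 57 59 66
f 61 57 65
f 63 61 62
f 64 63 56



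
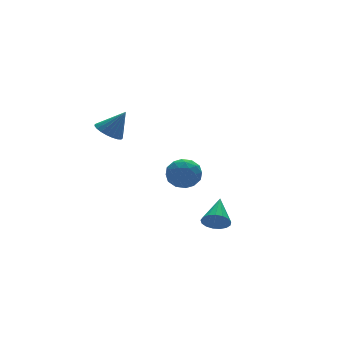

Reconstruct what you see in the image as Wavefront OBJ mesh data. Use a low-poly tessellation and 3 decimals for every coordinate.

v -1.94 4.057 1.477
v -1.223 4.764 1.219
v -0.94 3.643 3.123
v -1.503 5 1.449
v -1.859 5.073 1.684
v -2.229 4.971 1.883
v -2.549 4.71 2.012
v -2.764 4.336 2.048
v -2.836 3.915 1.986
v -2.754 3.518 1.836
v -2.531 3.214 1.624
v -2.206 3.056 1.386
v -1.835 3.071 1.165
v -1.482 3.257 0.997
v -1.209 3.581 0.912
v -1.062 3.987 0.925
v -1.067 4.406 1.034
v 1.722 3.037 -3.348
v 2.818 3.59 -3.586
v 2.602 1.91 -1.914
v 3.698 2.463 -2.152
v 2.773 3.114 -1.619
v 2.229 3.81 -2.505
v 3.191 1.69 -2.995
v 2.647 2.386 -3.881
v 3.727 2.757 -3.368
v 3.468 3.638 -2.518
v 1.952 1.862 -2.982
v 1.693 2.743 -2.132
v 2.193 3.412 -3.593
v 3.227 2.088 -1.907
v 2.683 2.471 -1.594
v 3.328 2.796 -1.734
v 1.846 3.542 -2.957
v 2.491 3.867 -3.098
v 2.464 3.587 -1.941
v 2.929 1.633 -2.402
v 3.574 1.958 -2.543
v 2.092 2.704 -3.766
v 2.737 3.029 -3.906
v 2.956 1.913 -3.559
v 3.371 3.248 -3.605
v 3.889 2.586 -2.762
v 3.591 2.131 -3.257
v 3.271 2.54 -3.778
v 3.219 3.765 -3.105
v 3.736 3.103 -2.262
v 3.192 3.486 -1.949
v 2.873 3.895 -2.47
v 3.753 3.276 -2.977
v 1.684 2.397 -3.238
v 2.201 1.735 -2.395
v 2.547 1.605 -3.03
v 2.228 2.014 -3.551
v 1.531 2.914 -2.738
v 2.049 2.252 -1.895
v 2.149 2.96 -1.722
v 1.829 3.369 -2.243
v 1.667 2.224 -2.523
v 0.687 -4.512 -3.419
v 1.108 -4.304 -4.21
v 1.893 -3.008 -2.381
v 0.761 -4.033 -4.201
v 0.398 -3.871 -4.012
v 0.1 -3.857 -3.688
v -0.063 -3.992 -3.302
v -0.054 -4.247 -2.943
v 0.124 -4.562 -2.693
v 0.432 -4.866 -2.609
v 0.797 -5.089 -2.711
v 1.138 -5.18 -2.975
v 1.375 -5.118 -3.341
v 1.454 -4.917 -3.725
v 1.358 -4.623 -4.038
f 2 1 4
f 2 4 3
f 4 1 5
f 4 5 3
f 5 1 6
f 5 6 3
f 6 1 7
f 6 7 3
f 7 1 8
f 7 8 3
f 8 1 9
f 8 9 3
f 9 1 10
f 9 10 3
f 10 1 11
f 10 11 3
f 11 1 12
f 11 12 3
f 12 1 13
f 12 13 3
f 13 1 14
f 13 14 3
f 14 1 15
f 14 15 3
f 15 1 16
f 15 16 3
f 16 1 17
f 16 17 3
f 17 1 2
f 17 2 3
f 18 55 34
f 55 29 58
f 34 58 23
f 55 58 34
f 18 34 30
f 34 23 35
f 30 35 19
f 34 35 30
f 18 30 39
f 30 19 40
f 39 40 25
f 30 40 39
f 18 39 51
f 39 25 54
f 51 54 28
f 39 54 51
f 18 51 55
f 51 28 59
f 55 59 29
f 51 59 55
f 19 35 46
f 35 23 49
f 46 49 27
f 35 49 46
f 23 58 36
f 58 29 57
f 36 57 22
f 58 57 36
f 29 59 56
f 59 28 52
f 56 52 20
f 59 52 56
f 28 54 53
f 54 25 41
f 53 41 24
f 54 41 53
f 25 40 45
f 40 19 42
f 45 42 26
f 40 42 45
f 21 47 33
f 47 27 48
f 33 48 22
f 47 48 33
f 21 33 31
f 33 22 32
f 31 32 20
f 33 32 31
f 21 31 38
f 31 20 37
f 38 37 24
f 31 37 38
f 21 38 43
f 38 24 44
f 43 44 26
f 38 44 43
f 21 43 47
f 43 26 50
f 47 50 27
f 43 50 47
f 22 48 36
f 48 27 49
f 36 49 23
f 48 49 36
f 20 32 56
f 32 22 57
f 56 57 29
f 32 57 56
f 24 37 53
f 37 20 52
f 53 52 28
f 37 52 53
f 26 44 45
f 44 24 41
f 45 41 25
f 44 41 45
f 27 50 46
f 50 26 42
f 46 42 19
f 50 42 46
f 61 60 63
f 61 63 62
f 63 60 64
f 63 64 62
f 64 60 65
f 64 65 62
f 65 60 66
f 65 66 62
f 66 60 67
f 66 67 62
f 67 60 68
f 67 68 62
f 68 60 69
f 68 69 62
f 69 60 70
f 69 70 62
f 70 60 71
f 70 71 62
f 71 60 72
f 71 72 62
f 72 60 73
f 72 73 62
f 73 60 74
f 73 74 62
f 74 60 61
f 74 61 62



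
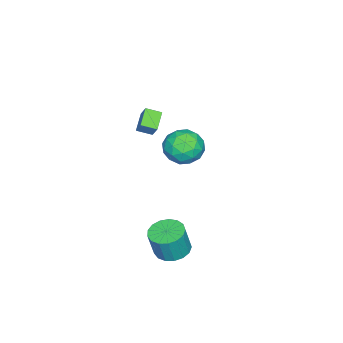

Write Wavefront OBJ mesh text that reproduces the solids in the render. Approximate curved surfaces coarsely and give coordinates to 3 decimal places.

v 3.505 1.756 -4.749
v 4.439 1.816 -4.964
v 4.809 1.644 -3.406
v 3.875 1.584 -3.191
v 4.316 2.252 -4.886
v 4.685 2.079 -3.329
v 4.007 2.574 -4.777
v 4.377 2.402 -3.22
v 3.583 2.709 -4.662
v 3.953 2.537 -3.104
v 3.141 2.626 -4.566
v 3.511 2.453 -3.009
v 2.783 2.343 -4.512
v 3.153 2.171 -2.955
v 2.59 1.926 -4.513
v 2.96 1.754 -2.955
v 2.607 1.47 -4.567
v 2.977 1.298 -3.01
v 2.829 1.08 -4.663
v 3.199 0.907 -3.106
v 3.207 0.844 -4.779
v 3.576 0.672 -3.221
v 3.652 0.818 -4.888
v 4.022 0.645 -3.33
v 4.064 1.006 -4.965
v 4.434 0.834 -3.407
v 4.348 1.367 -4.992
v 4.718 1.194 -3.435
v 1.83 -1.081 2.15
v 0.832 -1.312 2.694
v 1.5 -0.33 1.861
v 0.501 -0.561 2.405
v 2.139 -0.659 2.895
v 1.14 -0.89 3.439
v 1.808 0.092 2.606
v 0.81 -0.139 3.15
v -1.53 0.287 -2.206
v -1.006 -0.48 -1.465
v -3.254 -0.26 -1.555
v -2.73 -1.027 -0.814
v -2.624 0.142 -0.632
v -1.558 0.48 -1.034
v -2.702 -1.22 -1.986
v -1.636 -0.882 -2.388
v -1.731 -1.411 -1.328
v -1.682 -0.569 -0.492
v -2.578 -0.171 -2.528
v -2.529 0.671 -1.692
v -1.117 -0.048 -1.892
v -3.143 -0.692 -1.128
v -3.081 -0.004 -1.021
v -2.773 -0.455 -0.585
v -1.441 0.516 -1.639
v -1.133 0.065 -1.204
v -2.084 0.431 -0.714
v -3.127 -0.805 -1.816
v -2.819 -1.256 -1.381
v -1.487 -0.285 -2.435
v -1.179 -0.736 -1.999
v -2.176 -1.171 -2.306
v -1.235 -1.047 -1.377
v -2.248 -1.368 -0.994
v -2.232 -1.482 -1.683
v -1.605 -1.283 -1.919
v -1.206 -0.552 -0.885
v -2.22 -0.873 -0.502
v -2.157 -0.186 -0.395
v -1.531 0.013 -0.632
v -1.632 -1.099 -0.805
v -2.04 0.133 -2.518
v -3.054 -0.188 -2.135
v -2.729 -0.753 -2.388
v -2.103 -0.554 -2.625
v -2.012 0.628 -2.026
v -3.025 0.307 -1.643
v -2.655 0.543 -1.101
v -2.028 0.742 -1.337
v -2.628 0.359 -2.215
f 2 1 5
f 2 5 3
f 3 5 6
f 3 6 4
f 5 1 7
f 5 7 6
f 6 7 8
f 6 8 4
f 7 1 9
f 7 9 8
f 8 9 10
f 8 10 4
f 9 1 11
f 9 11 10
f 10 11 12
f 10 12 4
f 11 1 13
f 11 13 12
f 12 13 14
f 12 14 4
f 13 1 15
f 13 15 14
f 14 15 16
f 14 16 4
f 15 1 17
f 15 17 16
f 16 17 18
f 16 18 4
f 17 1 19
f 17 19 18
f 18 19 20
f 18 20 4
f 19 1 21
f 19 21 20
f 20 21 22
f 20 22 4
f 21 1 23
f 21 23 22
f 22 23 24
f 22 24 4
f 23 1 25
f 23 25 24
f 24 25 26
f 24 26 4
f 25 1 27
f 25 27 26
f 26 27 28
f 26 28 4
f 27 1 2
f 27 2 28
f 28 2 3
f 28 3 4
f 30 32 29
f 33 30 29
f 29 32 31
f 31 33 29
f 30 36 32
f 34 30 33
f 34 36 30
f 32 36 31
f 35 33 31
f 31 36 35
f 35 34 33
f 36 34 35
f 37 74 53
f 74 48 77
f 53 77 42
f 74 77 53
f 37 53 49
f 53 42 54
f 49 54 38
f 53 54 49
f 37 49 58
f 49 38 59
f 58 59 44
f 49 59 58
f 37 58 70
f 58 44 73
f 70 73 47
f 58 73 70
f 37 70 74
f 70 47 78
f 74 78 48
f 70 78 74
f 38 54 65
f 54 42 68
f 65 68 46
f 54 68 65
f 42 77 55
f 77 48 76
f 55 76 41
f 77 76 55
f 48 78 75
f 78 47 71
f 75 71 39
f 78 71 75
f 47 73 72
f 73 44 60
f 72 60 43
f 73 60 72
f 44 59 64
f 59 38 61
f 64 61 45
f 59 61 64
f 40 66 52
f 66 46 67
f 52 67 41
f 66 67 52
f 40 52 50
f 52 41 51
f 50 51 39
f 52 51 50
f 40 50 57
f 50 39 56
f 57 56 43
f 50 56 57
f 40 57 62
f 57 43 63
f 62 63 45
f 57 63 62
f 40 62 66
f 62 45 69
f 66 69 46
f 62 69 66
f 41 67 55
f 67 46 68
f 55 68 42
f 67 68 55
f 39 51 75
f 51 41 76
f 75 76 48
f 51 76 75
f 43 56 72
f 56 39 71
f 72 71 47
f 56 71 72
f 45 63 64
f 63 43 60
f 64 60 44
f 63 60 64
f 46 69 65
f 69 45 61
f 65 61 38
f 69 61 65



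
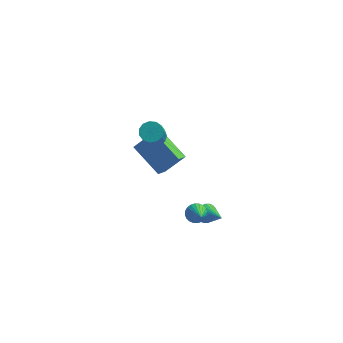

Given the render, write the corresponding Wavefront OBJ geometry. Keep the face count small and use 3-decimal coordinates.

v 3.115 2.03 -4.166
v 3.477 2.071 -4.551
v 3.985 1.23 -3.434
v 3.527 2.233 -4.432
v 3.513 2.364 -4.273
v 3.439 2.444 -4.098
v 3.316 2.462 -3.932
v 3.162 2.413 -3.803
v 3.001 2.306 -3.729
v 2.858 2.158 -3.721
v 2.753 1.989 -3.781
v 2.704 1.827 -3.9
v 2.718 1.696 -4.059
v 2.792 1.616 -4.235
v 2.915 1.599 -4.4
v 3.069 1.647 -4.53
v 3.23 1.754 -4.604
v 3.373 1.903 -4.611
v -0.639 3.239 -1.085
v 0.208 3.736 -0.234
v -0.495 4.059 -1.708
v 0.352 4.556 -0.857
v 0.748 2.344 -1.943
v 1.595 2.841 -1.092
v 0.892 3.164 -2.566
v 1.739 3.661 -1.715
v 2.975 0.403 -2.387
v 3.464 0.487 -2.54
v 3.405 -0.563 -1.533
v 3.449 0.616 -2.385
v 3.361 0.714 -2.23
v 3.214 0.764 -2.099
v 3.031 0.76 -2.012
v 2.839 0.701 -1.982
v 2.668 0.597 -2.014
v 2.544 0.463 -2.102
v 2.485 0.32 -2.234
v 2.5 0.19 -2.389
v 2.588 0.093 -2.544
v 2.735 0.043 -2.674
v 2.918 0.047 -2.762
v 3.11 0.106 -2.792
v 3.281 0.21 -2.76
v 3.405 0.344 -2.672
v 0.664 2.04 1.305
v 1.183 1.895 1.154
v 1.296 0.855 2.545
v 0.776 1 2.695
v 1.212 2.148 1.341
v 1.325 1.108 2.732
v 1.067 2.366 1.516
v 1.179 1.327 2.907
v 0.793 2.481 1.624
v 0.906 1.442 3.015
v 0.479 2.456 1.631
v 0.592 1.416 3.021
v 0.223 2.299 1.534
v 0.336 1.259 2.925
v 0.107 2.059 1.364
v 0.22 1.02 2.755
v 0.168 1.813 1.176
v 0.281 0.774 2.566
v 0.386 1.64 1.028
v 0.499 0.6 2.419
v 0.692 1.593 0.968
v 0.805 0.553 2.359
v 0.989 1.688 1.015
v 1.102 0.649 2.406
f 2 1 4
f 2 4 3
f 4 1 5
f 4 5 3
f 5 1 6
f 5 6 3
f 6 1 7
f 6 7 3
f 7 1 8
f 7 8 3
f 8 1 9
f 8 9 3
f 9 1 10
f 9 10 3
f 10 1 11
f 10 11 3
f 11 1 12
f 11 12 3
f 12 1 13
f 12 13 3
f 13 1 14
f 13 14 3
f 14 1 15
f 14 15 3
f 15 1 16
f 15 16 3
f 16 1 17
f 16 17 3
f 17 1 18
f 17 18 3
f 18 1 2
f 18 2 3
f 20 22 19
f 23 20 19
f 19 22 21
f 21 23 19
f 20 26 22
f 24 20 23
f 24 26 20
f 22 26 21
f 25 23 21
f 21 26 25
f 25 24 23
f 26 24 25
f 28 27 30
f 28 30 29
f 30 27 31
f 30 31 29
f 31 27 32
f 31 32 29
f 32 27 33
f 32 33 29
f 33 27 34
f 33 34 29
f 34 27 35
f 34 35 29
f 35 27 36
f 35 36 29
f 36 27 37
f 36 37 29
f 37 27 38
f 37 38 29
f 38 27 39
f 38 39 29
f 39 27 40
f 39 40 29
f 40 27 41
f 40 41 29
f 41 27 42
f 41 42 29
f 42 27 43
f 42 43 29
f 43 27 44
f 43 44 29
f 44 27 28
f 44 28 29
f 46 45 49
f 46 49 47
f 47 49 50
f 47 50 48
f 49 45 51
f 49 51 50
f 50 51 52
f 50 52 48
f 51 45 53
f 51 53 52
f 52 53 54
f 52 54 48
f 53 45 55
f 53 55 54
f 54 55 56
f 54 56 48
f 55 45 57
f 55 57 56
f 56 57 58
f 56 58 48
f 57 45 59
f 57 59 58
f 58 59 60
f 58 60 48
f 59 45 61
f 59 61 60
f 60 61 62
f 60 62 48
f 61 45 63
f 61 63 62
f 62 63 64
f 62 64 48
f 63 45 65
f 63 65 64
f 64 65 66
f 64 66 48
f 65 45 67
f 65 67 66
f 66 67 68
f 66 68 48
f 67 45 46
f 67 46 68
f 68 46 47
f 68 47 48



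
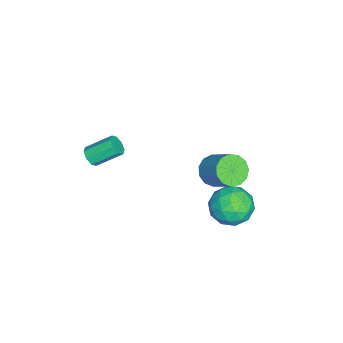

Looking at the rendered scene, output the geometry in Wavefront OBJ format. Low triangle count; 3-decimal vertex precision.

v 1.477 3.695 -2.604
v 1.829 3.126 -3.522
v -0.049 4.194 -3.498
v 0.303 3.625 -4.416
v -0.007 3.059 -3.481
v 0.936 2.751 -2.929
v 0.844 4.569 -4.091
v 1.787 4.261 -3.539
v 1.437 3.666 -4.441
v 0.912 2.733 -4.064
v 0.868 4.587 -2.956
v 0.343 3.654 -2.579
v 1.787 3.367 -2.985
v -0.007 3.953 -4.035
v -0.189 3.62 -3.486
v 0.018 3.286 -4.026
v 1.262 3.146 -2.636
v 1.469 2.812 -3.175
v 0.39 2.772 -3.151
v 0.311 4.508 -3.845
v 0.518 4.174 -4.384
v 1.762 4.034 -2.994
v 1.969 3.7 -3.534
v 1.39 4.548 -3.869
v 1.764 3.35 -4.064
v 0.867 3.643 -4.59
v 1.185 4.198 -4.399
v 1.739 4.017 -4.074
v 1.455 2.802 -3.843
v 0.558 3.095 -4.368
v 0.376 2.762 -3.819
v 0.93 2.581 -3.494
v 1.225 3.119 -4.383
v 1.222 4.225 -2.652
v 0.325 4.518 -3.177
v 0.85 4.739 -3.526
v 1.404 4.558 -3.201
v 0.913 3.677 -2.43
v 0.016 3.97 -2.956
v 0.041 3.303 -2.946
v 0.595 3.122 -2.621
v 0.555 4.201 -2.637
v 3.488 -2.184 1.745
v 3.927 -2.261 2.032
v 3.61 -1.112 2.823
v 3.172 -1.036 2.535
v 3.992 -2.022 1.711
v 3.675 -0.873 2.501
v 3.762 -1.878 1.409
v 3.445 -0.729 2.2
v 3.371 -1.914 1.304
v 3.055 -0.765 2.095
v 3.05 -2.108 1.457
v 2.733 -0.959 2.248
v 2.985 -2.347 1.779
v 2.668 -1.198 2.569
v 3.215 -2.491 2.08
v 2.898 -1.342 2.871
v 3.605 -2.455 2.185
v 3.289 -1.306 2.976
v -1.028 2.503 -3.041
v -0.357 2.566 -3.592
v 0.439 3.541 -2.509
v -0.232 3.477 -1.959
v -0.661 2.935 -3.701
v 0.135 3.91 -2.618
v -1.081 3.167 -3.601
v -0.285 4.142 -2.518
v -1.484 3.188 -3.323
v -0.688 4.163 -2.24
v -1.743 2.991 -2.955
v -0.947 3.966 -1.873
v -1.774 2.64 -2.615
v -0.978 3.614 -1.533
v -1.569 2.244 -2.411
v -0.773 3.219 -1.328
v -1.192 1.931 -2.406
v -0.396 2.906 -1.324
v -0.763 1.799 -2.603
v 0.033 2.774 -1.521
v -0.418 1.891 -2.939
v 0.378 2.866 -1.857
v -0.267 2.177 -3.308
v 0.529 3.151 -2.225
f 1 38 17
f 38 12 41
f 17 41 6
f 38 41 17
f 1 17 13
f 17 6 18
f 13 18 2
f 17 18 13
f 1 13 22
f 13 2 23
f 22 23 8
f 13 23 22
f 1 22 34
f 22 8 37
f 34 37 11
f 22 37 34
f 1 34 38
f 34 11 42
f 38 42 12
f 34 42 38
f 2 18 29
f 18 6 32
f 29 32 10
f 18 32 29
f 6 41 19
f 41 12 40
f 19 40 5
f 41 40 19
f 12 42 39
f 42 11 35
f 39 35 3
f 42 35 39
f 11 37 36
f 37 8 24
f 36 24 7
f 37 24 36
f 8 23 28
f 23 2 25
f 28 25 9
f 23 25 28
f 4 30 16
f 30 10 31
f 16 31 5
f 30 31 16
f 4 16 14
f 16 5 15
f 14 15 3
f 16 15 14
f 4 14 21
f 14 3 20
f 21 20 7
f 14 20 21
f 4 21 26
f 21 7 27
f 26 27 9
f 21 27 26
f 4 26 30
f 26 9 33
f 30 33 10
f 26 33 30
f 5 31 19
f 31 10 32
f 19 32 6
f 31 32 19
f 3 15 39
f 15 5 40
f 39 40 12
f 15 40 39
f 7 20 36
f 20 3 35
f 36 35 11
f 20 35 36
f 9 27 28
f 27 7 24
f 28 24 8
f 27 24 28
f 10 33 29
f 33 9 25
f 29 25 2
f 33 25 29
f 44 43 47
f 44 47 45
f 45 47 48
f 45 48 46
f 47 43 49
f 47 49 48
f 48 49 50
f 48 50 46
f 49 43 51
f 49 51 50
f 50 51 52
f 50 52 46
f 51 43 53
f 51 53 52
f 52 53 54
f 52 54 46
f 53 43 55
f 53 55 54
f 54 55 56
f 54 56 46
f 55 43 57
f 55 57 56
f 56 57 58
f 56 58 46
f 57 43 59
f 57 59 58
f 58 59 60
f 58 60 46
f 59 43 44
f 59 44 60
f 60 44 45
f 60 45 46
f 62 61 65
f 62 65 63
f 63 65 66
f 63 66 64
f 65 61 67
f 65 67 66
f 66 67 68
f 66 68 64
f 67 61 69
f 67 69 68
f 68 69 70
f 68 70 64
f 69 61 71
f 69 71 70
f 70 71 72
f 70 72 64
f 71 61 73
f 71 73 72
f 72 73 74
f 72 74 64
f 73 61 75
f 73 75 74
f 74 75 76
f 74 76 64
f 75 61 77
f 75 77 76
f 76 77 78
f 76 78 64
f 77 61 79
f 77 79 78
f 78 79 80
f 78 80 64
f 79 61 81
f 79 81 80
f 80 81 82
f 80 82 64
f 81 61 83
f 81 83 82
f 82 83 84
f 82 84 64
f 83 61 62
f 83 62 84
f 84 62 63
f 84 63 64



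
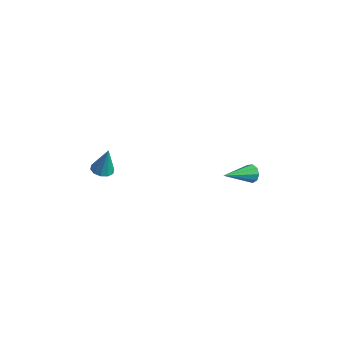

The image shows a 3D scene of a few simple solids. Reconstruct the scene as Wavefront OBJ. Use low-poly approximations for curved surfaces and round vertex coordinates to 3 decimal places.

v 2.397 4.448 -3.175
v 2.659 4.606 -2.671
v 1.983 2.672 -2.405
v 2.267 4.702 -2.659
v 1.936 4.68 -2.888
v 1.82 4.549 -3.252
v 1.974 4.371 -3.58
v 2.326 4.229 -3.719
v 2.71 4.19 -3.603
v 2.948 4.271 -3.287
v 2.928 4.436 -2.919
v -0.96 -3.289 0.339
v -0.597 -3.791 0.348
v -0.7 -3.071 1.861
v -0.377 -3.488 0.268
v -0.38 -3.109 0.214
v -0.604 -2.798 0.208
v -0.964 -2.675 0.252
v -1.322 -2.786 0.329
v -1.542 -3.089 0.409
v -1.54 -3.468 0.463
v -1.316 -3.779 0.469
v -0.956 -3.902 0.425
f 2 1 4
f 2 4 3
f 4 1 5
f 4 5 3
f 5 1 6
f 5 6 3
f 6 1 7
f 6 7 3
f 7 1 8
f 7 8 3
f 8 1 9
f 8 9 3
f 9 1 10
f 9 10 3
f 10 1 11
f 10 11 3
f 11 1 2
f 11 2 3
f 13 12 15
f 13 15 14
f 15 12 16
f 15 16 14
f 16 12 17
f 16 17 14
f 17 12 18
f 17 18 14
f 18 12 19
f 18 19 14
f 19 12 20
f 19 20 14
f 20 12 21
f 20 21 14
f 21 12 22
f 21 22 14
f 22 12 23
f 22 23 14
f 23 12 13
f 23 13 14



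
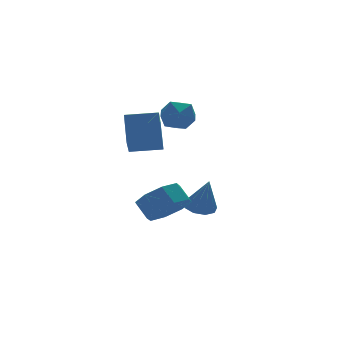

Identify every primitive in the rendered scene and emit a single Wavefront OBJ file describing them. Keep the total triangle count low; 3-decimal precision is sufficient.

v 0.724 0.295 -2.342
v 1.473 0.543 -2.317
v 0.856 -0.275 -0.618
v 1.142 0.94 -2.16
v 0.615 1.035 -2.088
v 0.139 0.784 -2.135
v -0.064 0.304 -2.278
v 0.102 -0.18 -2.451
v 0.559 -0.442 -2.573
v 1.093 -0.359 -2.586
v 1.454 0.03 -2.485
v -2.761 -3.044 -0.636
v -1.698 -3.087 -0.354
v -1.857 -2.36 0.357
v -2.919 -2.316 0.076
v -1.847 -2.525 -0.963
v -2.006 -1.797 -0.251
v -2.531 -2.267 -1.38
v -2.69 -1.539 -0.668
v -3.35 -2.464 -1.361
v -3.509 -1.736 -0.65
v -3.823 -3 -0.917
v -3.982 -2.273 -0.206
v -3.674 -3.563 -0.309
v -3.833 -2.835 0.403
v -2.99 -3.821 0.108
v -3.149 -3.093 0.82
v -2.171 -3.624 0.09
v -2.33 -2.896 0.801
v 0.049 1.229 2.959
v 0.605 0.535 3.284
v -1.185 0.485 3.476
v -0.629 -0.209 3.801
v -0.61 0.644 4.211
v 0.153 1.104 3.891
v -0.733 -0.084 2.869
v 0.03 0.376 2.549
v 0.121 -0.276 3.229
v 0.197 0.174 4.058
v -0.777 0.846 2.702
v -0.701 1.296 3.531
v -3.655 -1.146 2.313
v -4.299 -2.151 3.27
v -3.266 -0.207 3.562
v -3.91 -1.212 4.519
v -2.37 -1.848 2.441
v -3.014 -2.853 3.398
v -1.981 -0.909 3.69
v -2.625 -1.914 4.647
f 2 1 4
f 2 4 3
f 4 1 5
f 4 5 3
f 5 1 6
f 5 6 3
f 6 1 7
f 6 7 3
f 7 1 8
f 7 8 3
f 8 1 9
f 8 9 3
f 9 1 10
f 9 10 3
f 10 1 11
f 10 11 3
f 11 1 2
f 11 2 3
f 13 12 16
f 13 16 14
f 14 16 17
f 14 17 15
f 16 12 18
f 16 18 17
f 17 18 19
f 17 19 15
f 18 12 20
f 18 20 19
f 19 20 21
f 19 21 15
f 20 12 22
f 20 22 21
f 21 22 23
f 21 23 15
f 22 12 24
f 22 24 23
f 23 24 25
f 23 25 15
f 24 12 26
f 24 26 25
f 25 26 27
f 25 27 15
f 26 12 28
f 26 28 27
f 27 28 29
f 27 29 15
f 28 12 13
f 28 13 29
f 29 13 14
f 29 14 15
f 30 41 35
f 30 35 31
f 30 31 37
f 30 37 40
f 30 40 41
f 31 35 39
f 35 41 34
f 41 40 32
f 40 37 36
f 37 31 38
f 33 39 34
f 33 34 32
f 33 32 36
f 33 36 38
f 33 38 39
f 34 39 35
f 32 34 41
f 36 32 40
f 38 36 37
f 39 38 31
f 43 45 42
f 46 43 42
f 42 45 44
f 44 46 42
f 43 49 45
f 47 43 46
f 47 49 43
f 45 49 44
f 48 46 44
f 44 49 48
f 48 47 46
f 49 47 48



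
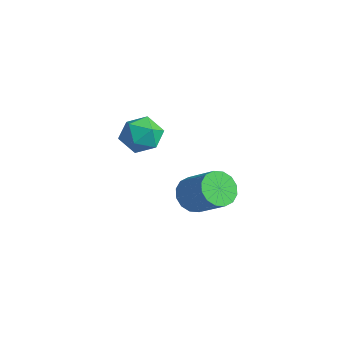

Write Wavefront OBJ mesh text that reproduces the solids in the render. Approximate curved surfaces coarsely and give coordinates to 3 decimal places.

v -0.701 -0.605 2.874
v 0.333 -0.472 3.073
v -0.473 -2.308 2.827
v 0.561 -2.175 3.026
v -0.156 -1.961 3.779
v -0.297 -0.908 3.808
v 0.157 -1.872 2.092
v 0.016 -0.819 2.121
v 0.864 -1.255 2.59
v 0.67 -1.31 3.633
v -0.81 -1.47 2.267
v -1.004 -1.525 3.31
v -0.919 2.002 -2.797
v -0.396 2.377 -3.562
v 1.183 2.652 -2.349
v 0.659 2.278 -1.583
v -0.632 2.785 -3.348
v 0.947 3.06 -2.135
v -0.944 2.984 -2.987
v 0.635 3.259 -1.774
v -1.25 2.92 -2.574
v 0.329 3.195 -1.361
v -1.467 2.61 -2.221
v 0.111 2.885 -1.008
v -1.538 2.137 -2.022
v 0.041 2.412 -0.809
v -1.443 1.628 -2.031
v 0.136 1.903 -0.818
v -1.207 1.22 -2.245
v 0.372 1.495 -1.032
v -0.895 1.021 -2.606
v 0.684 1.296 -1.393
v -0.589 1.085 -3.019
v 0.99 1.36 -1.806
v -0.371 1.395 -3.372
v 1.207 1.67 -2.159
v -0.301 1.868 -3.571
v 1.278 2.143 -2.358
f 1 12 6
f 1 6 2
f 1 2 8
f 1 8 11
f 1 11 12
f 2 6 10
f 6 12 5
f 12 11 3
f 11 8 7
f 8 2 9
f 4 10 5
f 4 5 3
f 4 3 7
f 4 7 9
f 4 9 10
f 5 10 6
f 3 5 12
f 7 3 11
f 9 7 8
f 10 9 2
f 14 13 17
f 14 17 15
f 15 17 18
f 15 18 16
f 17 13 19
f 17 19 18
f 18 19 20
f 18 20 16
f 19 13 21
f 19 21 20
f 20 21 22
f 20 22 16
f 21 13 23
f 21 23 22
f 22 23 24
f 22 24 16
f 23 13 25
f 23 25 24
f 24 25 26
f 24 26 16
f 25 13 27
f 25 27 26
f 26 27 28
f 26 28 16
f 27 13 29
f 27 29 28
f 28 29 30
f 28 30 16
f 29 13 31
f 29 31 30
f 30 31 32
f 30 32 16
f 31 13 33
f 31 33 32
f 32 33 34
f 32 34 16
f 33 13 35
f 33 35 34
f 34 35 36
f 34 36 16
f 35 13 37
f 35 37 36
f 36 37 38
f 36 38 16
f 37 13 14
f 37 14 38
f 38 14 15
f 38 15 16



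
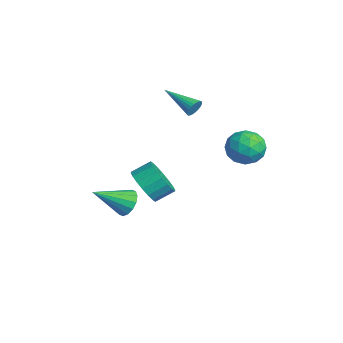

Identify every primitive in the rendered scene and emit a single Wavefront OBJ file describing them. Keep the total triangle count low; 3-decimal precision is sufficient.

v -0.165 3.601 1.423
v 0.539 4.372 1.003
v 1.241 2.488 1.737
v 1.945 3.259 1.317
v 1.425 3.447 2.297
v 0.556 4.135 2.103
v 1.224 2.725 0.637
v 0.355 3.413 0.443
v 1.397 3.831 0.517
v 1.521 4.277 1.543
v 0.259 2.583 1.197
v 0.383 3.029 2.223
v 0.063 4.084 1.185
v 1.717 2.776 1.555
v 1.411 2.887 2.13
v 1.824 3.34 1.883
v 0.073 3.945 1.832
v 0.487 4.398 1.585
v 1.008 3.854 2.345
v 1.293 2.462 1.155
v 1.707 2.915 0.908
v -0.044 3.52 0.857
v 0.369 3.973 0.61
v 0.772 3.006 0.395
v 0.982 4.219 0.653
v 1.808 3.565 0.837
v 1.385 3.251 0.438
v 0.874 3.655 0.324
v 1.054 4.481 1.256
v 1.881 3.827 1.44
v 1.575 3.938 2.016
v 1.064 4.342 1.902
v 1.559 4.163 0.97
v -0.101 3.033 1.3
v 0.726 2.379 1.484
v 0.716 2.518 0.838
v 0.205 2.922 0.724
v -0.028 3.295 1.903
v 0.798 2.641 2.087
v 0.906 3.205 2.416
v 0.395 3.609 2.302
v 0.221 2.697 1.77
v -1.163 -2.169 -2.933
v -0.442 -1.901 -2.506
v -1.157 -4.011 -1.787
v -0.791 -1.747 -2.257
v -1.239 -1.706 -2.189
v -1.667 -1.789 -2.32
v -1.96 -1.974 -2.616
v -2.04 -2.211 -2.997
v -1.884 -2.437 -3.36
v -1.535 -2.591 -3.61
v -1.087 -2.632 -3.678
v -0.659 -2.548 -3.546
v -0.366 -2.364 -3.25
v -0.286 -2.126 -2.87
v 2.549 -2.381 0.492
v 3.49 -2.696 0.943
v 3.532 -1.714 1.54
v 2.591 -1.399 1.088
v 3.635 -2.46 0.545
v 3.677 -1.478 1.142
v 3.565 -2.209 0.136
v 3.607 -1.227 0.733
v 3.293 -1.991 -0.203
v 3.336 -1.009 0.394
v 2.875 -1.851 -0.403
v 2.917 -0.869 0.193
v 2.391 -1.816 -0.427
v 2.434 -0.834 0.17
v 1.939 -1.893 -0.269
v 1.982 -0.911 0.328
v 1.608 -2.066 0.04
v 1.65 -1.084 0.637
v 1.463 -2.302 0.438
v 1.505 -1.32 1.035
v 1.533 -2.553 0.847
v 1.575 -1.571 1.444
v 1.804 -2.771 1.186
v 1.847 -1.789 1.783
v 2.223 -2.911 1.387
v 2.265 -1.929 1.983
v 2.706 -2.946 1.41
v 2.749 -1.964 2.007
v 3.158 -2.869 1.252
v 3.201 -1.887 1.849
v -3.184 2.043 2.293
v -2.883 1.929 2.776
v -4.796 0.897 3.027
v -2.991 2.118 2.835
v -3.128 2.297 2.812
v -3.274 2.437 2.709
v -3.406 2.516 2.544
v -3.504 2.524 2.34
v -3.553 2.458 2.129
v -3.546 2.329 1.943
v -3.484 2.157 1.81
v -3.376 1.967 1.751
v -3.239 1.789 1.775
v -3.093 1.649 1.877
v -2.961 1.569 2.043
v -2.863 1.562 2.246
v -2.814 1.627 2.457
v -2.821 1.756 2.643
f 1 38 17
f 38 12 41
f 17 41 6
f 38 41 17
f 1 17 13
f 17 6 18
f 13 18 2
f 17 18 13
f 1 13 22
f 13 2 23
f 22 23 8
f 13 23 22
f 1 22 34
f 22 8 37
f 34 37 11
f 22 37 34
f 1 34 38
f 34 11 42
f 38 42 12
f 34 42 38
f 2 18 29
f 18 6 32
f 29 32 10
f 18 32 29
f 6 41 19
f 41 12 40
f 19 40 5
f 41 40 19
f 12 42 39
f 42 11 35
f 39 35 3
f 42 35 39
f 11 37 36
f 37 8 24
f 36 24 7
f 37 24 36
f 8 23 28
f 23 2 25
f 28 25 9
f 23 25 28
f 4 30 16
f 30 10 31
f 16 31 5
f 30 31 16
f 4 16 14
f 16 5 15
f 14 15 3
f 16 15 14
f 4 14 21
f 14 3 20
f 21 20 7
f 14 20 21
f 4 21 26
f 21 7 27
f 26 27 9
f 21 27 26
f 4 26 30
f 26 9 33
f 30 33 10
f 26 33 30
f 5 31 19
f 31 10 32
f 19 32 6
f 31 32 19
f 3 15 39
f 15 5 40
f 39 40 12
f 15 40 39
f 7 20 36
f 20 3 35
f 36 35 11
f 20 35 36
f 9 27 28
f 27 7 24
f 28 24 8
f 27 24 28
f 10 33 29
f 33 9 25
f 29 25 2
f 33 25 29
f 44 43 46
f 44 46 45
f 46 43 47
f 46 47 45
f 47 43 48
f 47 48 45
f 48 43 49
f 48 49 45
f 49 43 50
f 49 50 45
f 50 43 51
f 50 51 45
f 51 43 52
f 51 52 45
f 52 43 53
f 52 53 45
f 53 43 54
f 53 54 45
f 54 43 55
f 54 55 45
f 55 43 56
f 55 56 45
f 56 43 44
f 56 44 45
f 58 57 61
f 58 61 59
f 59 61 62
f 59 62 60
f 61 57 63
f 61 63 62
f 62 63 64
f 62 64 60
f 63 57 65
f 63 65 64
f 64 65 66
f 64 66 60
f 65 57 67
f 65 67 66
f 66 67 68
f 66 68 60
f 67 57 69
f 67 69 68
f 68 69 70
f 68 70 60
f 69 57 71
f 69 71 70
f 70 71 72
f 70 72 60
f 71 57 73
f 71 73 72
f 72 73 74
f 72 74 60
f 73 57 75
f 73 75 74
f 74 75 76
f 74 76 60
f 75 57 77
f 75 77 76
f 76 77 78
f 76 78 60
f 77 57 79
f 77 79 78
f 78 79 80
f 78 80 60
f 79 57 81
f 79 81 80
f 80 81 82
f 80 82 60
f 81 57 83
f 81 83 82
f 82 83 84
f 82 84 60
f 83 57 85
f 83 85 84
f 84 85 86
f 84 86 60
f 85 57 58
f 85 58 86
f 86 58 59
f 86 59 60
f 88 87 90
f 88 90 89
f 90 87 91
f 90 91 89
f 91 87 92
f 91 92 89
f 92 87 93
f 92 93 89
f 93 87 94
f 93 94 89
f 94 87 95
f 94 95 89
f 95 87 96
f 95 96 89
f 96 87 97
f 96 97 89
f 97 87 98
f 97 98 89
f 98 87 99
f 98 99 89
f 99 87 100
f 99 100 89
f 100 87 101
f 100 101 89
f 101 87 102
f 101 102 89
f 102 87 103
f 102 103 89
f 103 87 104
f 103 104 89
f 104 87 88
f 104 88 89

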